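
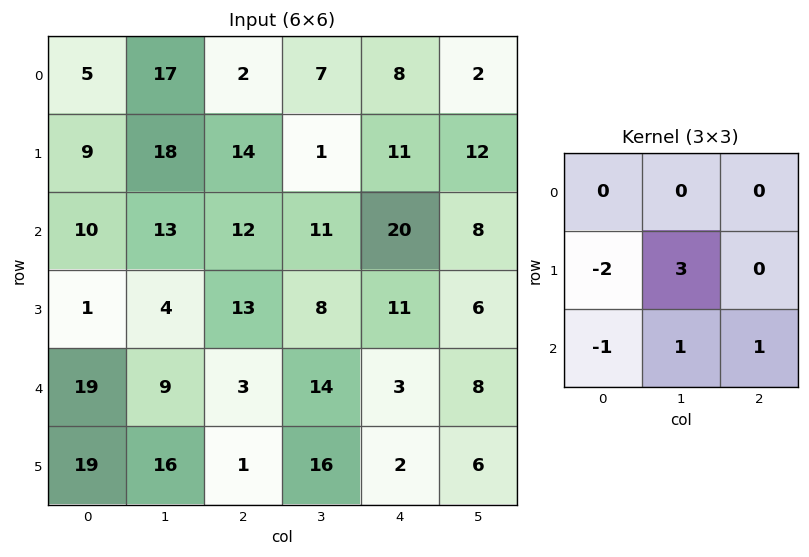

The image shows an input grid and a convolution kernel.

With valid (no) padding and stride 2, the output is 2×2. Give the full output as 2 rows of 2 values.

51 -6
3 12

Output[0,0]: The receptive field on the input at this output position is [5 17 2 / 9 18 14 / 10 13 12]. Elementwise product with the kernel and sum: 9·-2 + 18·3 + 10·-1 + 13·1 + 12·1.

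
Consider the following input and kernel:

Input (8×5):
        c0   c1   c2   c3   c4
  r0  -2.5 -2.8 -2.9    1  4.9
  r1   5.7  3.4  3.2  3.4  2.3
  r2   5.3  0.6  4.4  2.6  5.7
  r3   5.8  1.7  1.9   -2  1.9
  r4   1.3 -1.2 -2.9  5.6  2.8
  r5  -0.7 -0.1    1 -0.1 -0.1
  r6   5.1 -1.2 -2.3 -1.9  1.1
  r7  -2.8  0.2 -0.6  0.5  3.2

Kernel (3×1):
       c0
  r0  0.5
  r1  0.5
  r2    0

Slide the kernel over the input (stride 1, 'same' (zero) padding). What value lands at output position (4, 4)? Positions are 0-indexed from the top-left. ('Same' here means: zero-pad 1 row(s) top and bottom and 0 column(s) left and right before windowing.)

2.35

The receptive field on the zero-padded input at this output position is [1.9 / 2.8 / -0.1]. Elementwise product with the kernel and sum: 1.9·0.5 + 2.8·0.5.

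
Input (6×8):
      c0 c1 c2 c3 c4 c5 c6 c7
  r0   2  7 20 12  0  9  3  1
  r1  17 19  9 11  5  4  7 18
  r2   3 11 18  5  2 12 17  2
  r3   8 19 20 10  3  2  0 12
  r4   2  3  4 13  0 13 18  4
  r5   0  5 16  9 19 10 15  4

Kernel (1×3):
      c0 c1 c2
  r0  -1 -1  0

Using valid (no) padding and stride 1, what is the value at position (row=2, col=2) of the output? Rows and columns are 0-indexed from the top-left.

The receptive field on the input at this output position is [18 5 2]. Elementwise product with the kernel and sum: 18·-1 + 5·-1.

-23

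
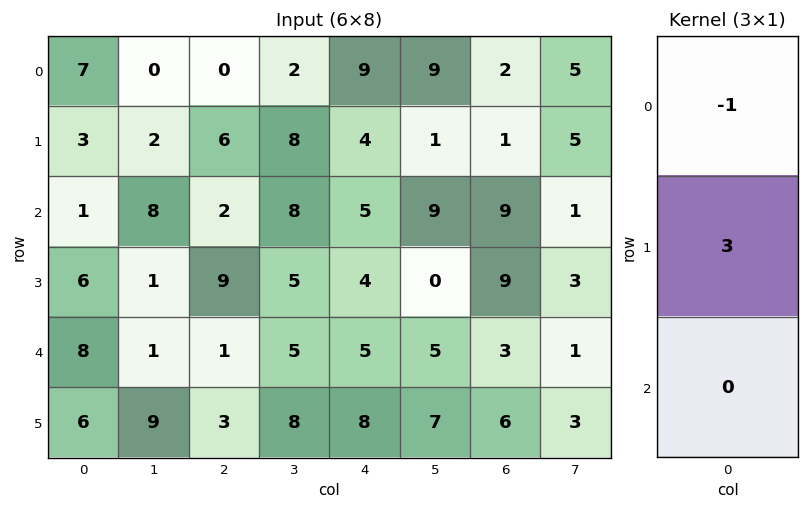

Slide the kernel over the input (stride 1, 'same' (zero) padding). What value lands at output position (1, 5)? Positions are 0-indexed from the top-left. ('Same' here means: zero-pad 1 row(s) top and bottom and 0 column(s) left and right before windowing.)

-6

The receptive field on the zero-padded input at this output position is [9 / 1 / 9]. Elementwise product with the kernel and sum: 9·-1 + 1·3.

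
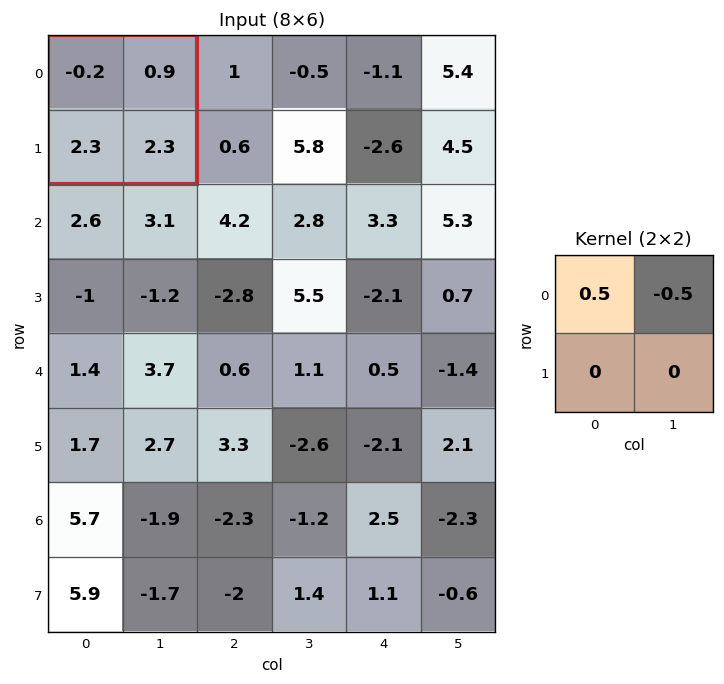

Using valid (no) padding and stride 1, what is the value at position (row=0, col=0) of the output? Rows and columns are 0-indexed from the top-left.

-0.55

The receptive field on the input at this output position is [-0.2 0.9 / 2.3 2.3]. Elementwise product with the kernel and sum: -0.2·0.5 + 0.9·-0.5.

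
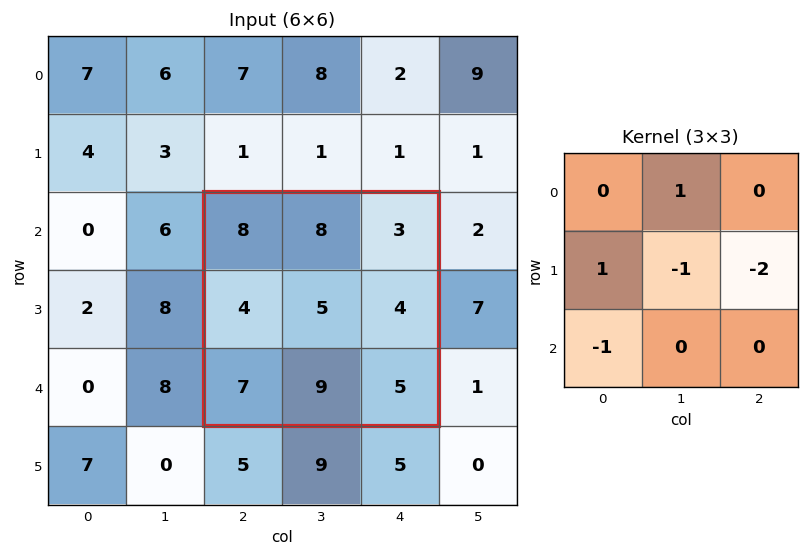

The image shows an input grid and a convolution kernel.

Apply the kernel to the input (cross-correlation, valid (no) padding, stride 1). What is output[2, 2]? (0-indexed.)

The receptive field on the input at this output position is [8 8 3 / 4 5 4 / 7 9 5]. Elementwise product with the kernel and sum: 8·1 + 4·1 + 5·-1 + 4·-2 + 7·-1.

-8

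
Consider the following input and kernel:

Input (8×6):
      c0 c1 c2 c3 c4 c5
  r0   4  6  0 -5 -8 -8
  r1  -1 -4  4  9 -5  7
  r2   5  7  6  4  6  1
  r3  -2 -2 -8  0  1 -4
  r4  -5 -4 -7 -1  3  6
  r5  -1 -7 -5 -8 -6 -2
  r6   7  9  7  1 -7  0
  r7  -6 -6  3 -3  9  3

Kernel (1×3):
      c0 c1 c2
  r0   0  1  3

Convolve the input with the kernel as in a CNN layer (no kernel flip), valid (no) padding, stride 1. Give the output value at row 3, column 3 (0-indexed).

The receptive field on the input at this output position is [0 1 -4]. Elementwise product with the kernel and sum: 1·1 + -4·3.

-11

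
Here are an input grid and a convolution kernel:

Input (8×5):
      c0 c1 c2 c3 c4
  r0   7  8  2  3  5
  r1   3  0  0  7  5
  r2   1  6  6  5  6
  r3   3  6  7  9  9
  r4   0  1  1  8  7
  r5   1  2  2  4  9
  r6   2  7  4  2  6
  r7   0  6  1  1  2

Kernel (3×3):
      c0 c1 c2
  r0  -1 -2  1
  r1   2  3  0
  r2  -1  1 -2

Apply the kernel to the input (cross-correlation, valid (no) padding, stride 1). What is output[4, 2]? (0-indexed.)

-8

The receptive field on the input at this output position is [1 8 7 / 2 4 9 / 4 2 6]. Elementwise product with the kernel and sum: 1·-1 + 8·-2 + 7·1 + 2·2 + 4·3 + 4·-1 + 2·1 + 6·-2.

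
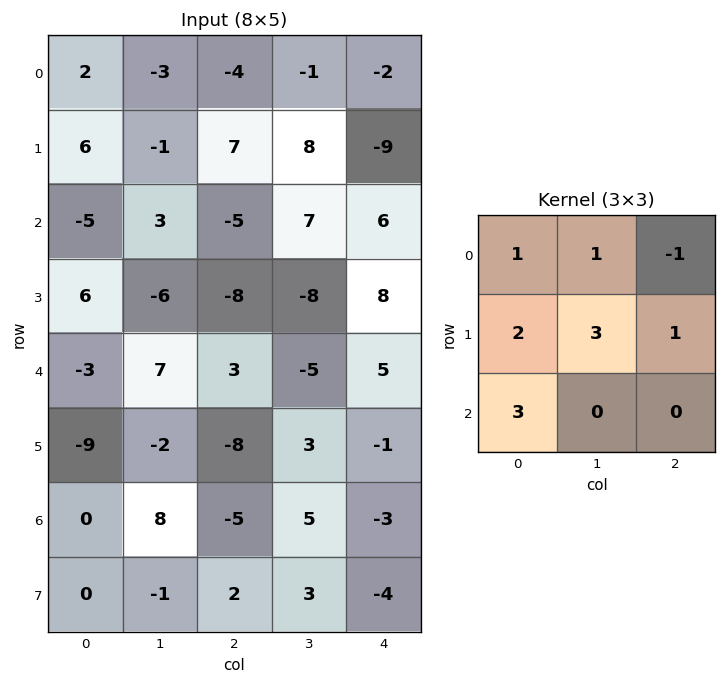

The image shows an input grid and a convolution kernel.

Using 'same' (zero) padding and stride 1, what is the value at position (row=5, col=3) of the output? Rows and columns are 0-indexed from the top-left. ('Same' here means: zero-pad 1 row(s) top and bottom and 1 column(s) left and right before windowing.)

-30

The receptive field on the zero-padded input at this output position is [3 -5 5 / -8 3 -1 / -5 5 -3]. Elementwise product with the kernel and sum: 3·1 + -5·1 + 5·-1 + -8·2 + 3·3 + -1·1 + -5·3.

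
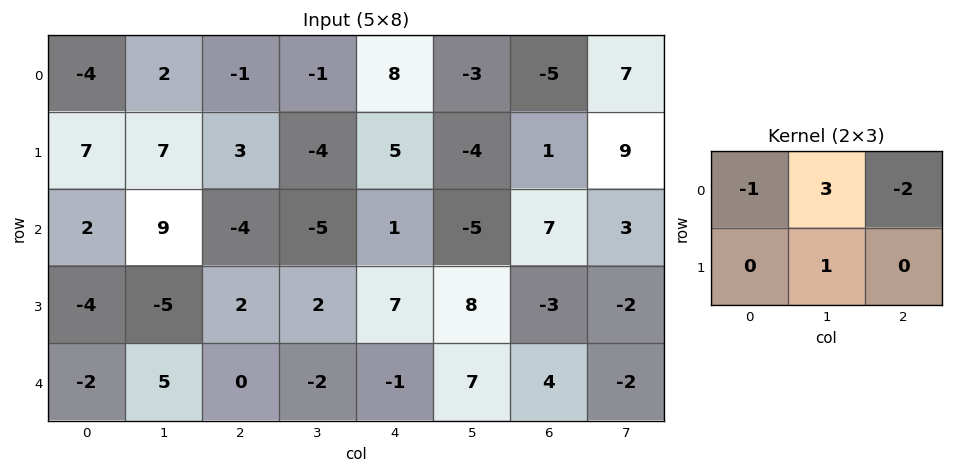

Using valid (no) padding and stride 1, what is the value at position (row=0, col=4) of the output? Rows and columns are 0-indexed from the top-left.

-11

The receptive field on the input at this output position is [8 -3 -5 / 5 -4 1]. Elementwise product with the kernel and sum: 8·-1 + -3·3 + -5·-2 + -4·1.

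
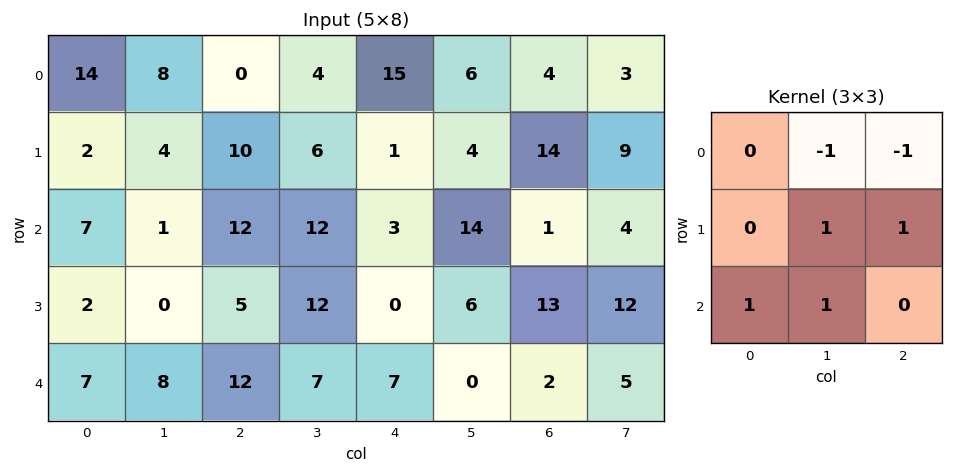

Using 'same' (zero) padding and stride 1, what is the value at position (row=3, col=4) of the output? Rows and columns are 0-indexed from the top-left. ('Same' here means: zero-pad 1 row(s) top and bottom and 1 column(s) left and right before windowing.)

3

The receptive field on the zero-padded input at this output position is [12 3 14 / 12 0 6 / 7 7 0]. Elementwise product with the kernel and sum: 3·-1 + 14·-1 + 0·1 + 6·1 + 7·1 + 7·1.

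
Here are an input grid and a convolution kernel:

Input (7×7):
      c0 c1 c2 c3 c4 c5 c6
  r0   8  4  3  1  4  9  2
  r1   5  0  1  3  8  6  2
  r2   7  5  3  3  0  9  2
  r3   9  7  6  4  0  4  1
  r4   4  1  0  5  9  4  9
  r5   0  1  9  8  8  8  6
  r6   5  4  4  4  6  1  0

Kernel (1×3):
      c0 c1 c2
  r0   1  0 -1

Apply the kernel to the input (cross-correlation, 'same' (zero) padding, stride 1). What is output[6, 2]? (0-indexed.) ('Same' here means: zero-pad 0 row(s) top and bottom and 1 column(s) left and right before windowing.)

0

The receptive field on the zero-padded input at this output position is [4 4 4]. Elementwise product with the kernel and sum: 4·1 + 4·-1.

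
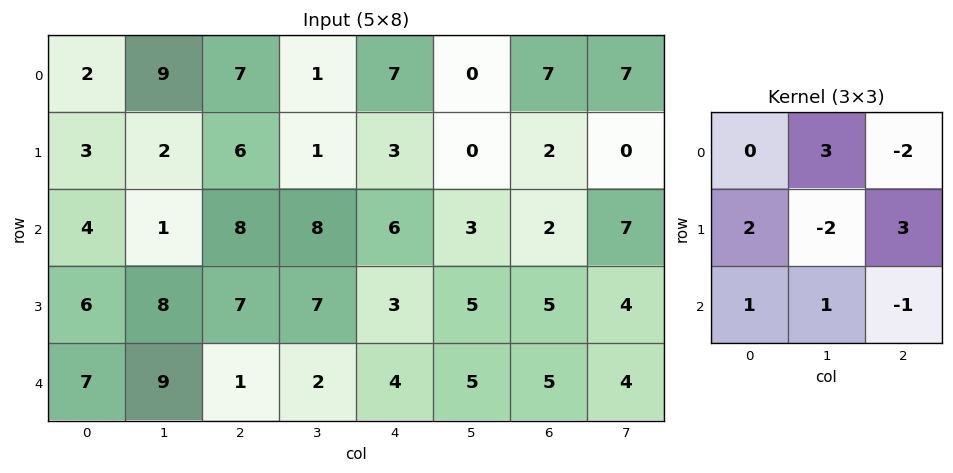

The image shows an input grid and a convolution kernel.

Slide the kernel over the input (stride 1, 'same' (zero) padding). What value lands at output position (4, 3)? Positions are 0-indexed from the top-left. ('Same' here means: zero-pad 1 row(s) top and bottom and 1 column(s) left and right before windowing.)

25

The receptive field on the zero-padded input at this output position is [7 7 3 / 1 2 4 / 0 0 0]. Elementwise product with the kernel and sum: 7·3 + 3·-2 + 1·2 + 2·-2 + 4·3 + 0·1 + 0·1 + 0·-1.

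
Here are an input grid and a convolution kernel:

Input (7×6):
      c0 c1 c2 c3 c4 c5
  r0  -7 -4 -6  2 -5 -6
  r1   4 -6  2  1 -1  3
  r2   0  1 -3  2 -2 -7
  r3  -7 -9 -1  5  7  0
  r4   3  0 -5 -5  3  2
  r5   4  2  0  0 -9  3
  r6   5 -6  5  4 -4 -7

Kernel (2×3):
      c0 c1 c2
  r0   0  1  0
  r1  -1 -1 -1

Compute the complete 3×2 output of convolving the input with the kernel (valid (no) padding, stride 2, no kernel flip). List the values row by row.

Output[0,0]: The receptive field on the input at this output position is [-7 -4 -6 / 4 -6 2]. Elementwise product with the kernel and sum: -4·1 + 4·-1 + -6·-1 + 2·-1.

-4 0
18 -9
-6 4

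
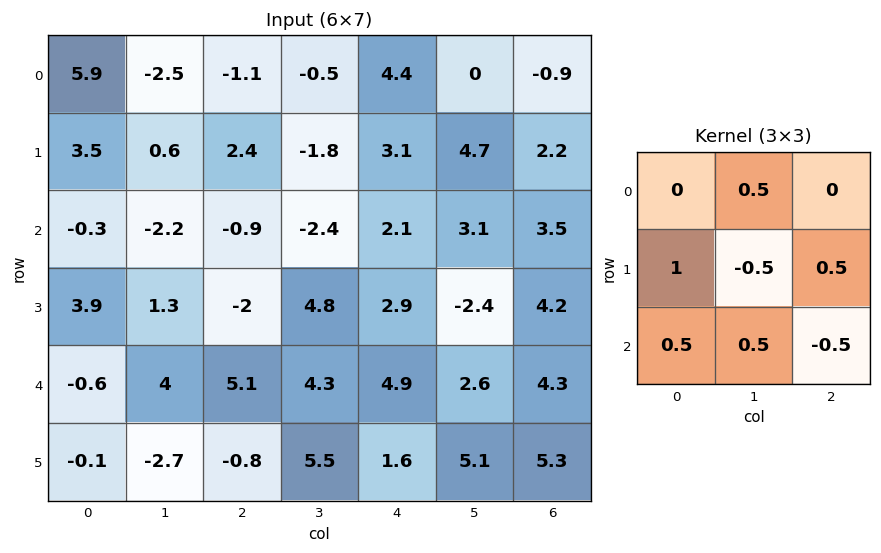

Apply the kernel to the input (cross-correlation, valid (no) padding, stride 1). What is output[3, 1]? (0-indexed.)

The receptive field on the input at this output position is [1.3 -2 4.8 / 4 5.1 4.3 / -2.7 -0.8 5.5]. Elementwise product with the kernel and sum: -2·0.5 + 4·1 + 5.1·-0.5 + 4.3·0.5 + -2.7·0.5 + -0.8·0.5 + 5.5·-0.5.

-1.9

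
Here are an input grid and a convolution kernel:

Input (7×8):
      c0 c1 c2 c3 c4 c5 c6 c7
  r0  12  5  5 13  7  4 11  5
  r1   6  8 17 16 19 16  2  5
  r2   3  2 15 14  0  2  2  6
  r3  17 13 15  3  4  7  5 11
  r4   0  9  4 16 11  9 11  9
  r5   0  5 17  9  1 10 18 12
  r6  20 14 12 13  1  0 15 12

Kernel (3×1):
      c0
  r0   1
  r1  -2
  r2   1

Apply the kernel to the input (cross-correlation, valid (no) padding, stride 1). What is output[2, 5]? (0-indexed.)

The receptive field on the input at this output position is [2 / 7 / 9]. Elementwise product with the kernel and sum: 2·1 + 7·-2 + 9·1.

-3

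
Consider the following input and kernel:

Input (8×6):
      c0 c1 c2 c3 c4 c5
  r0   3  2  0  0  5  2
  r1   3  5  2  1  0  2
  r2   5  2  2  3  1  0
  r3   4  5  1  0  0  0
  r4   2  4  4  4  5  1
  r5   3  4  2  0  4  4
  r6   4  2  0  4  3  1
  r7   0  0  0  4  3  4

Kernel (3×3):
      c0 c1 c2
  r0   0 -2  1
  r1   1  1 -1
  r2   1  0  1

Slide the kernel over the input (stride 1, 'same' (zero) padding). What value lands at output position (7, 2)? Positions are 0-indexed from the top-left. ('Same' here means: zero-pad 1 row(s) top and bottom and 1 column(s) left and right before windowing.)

The receptive field on the zero-padded input at this output position is [2 0 4 / 0 0 4 / 0 0 0]. Elementwise product with the kernel and sum: 0·-2 + 4·1 + 0·1 + 0·1 + 4·-1 + 0·1 + 0·1.

0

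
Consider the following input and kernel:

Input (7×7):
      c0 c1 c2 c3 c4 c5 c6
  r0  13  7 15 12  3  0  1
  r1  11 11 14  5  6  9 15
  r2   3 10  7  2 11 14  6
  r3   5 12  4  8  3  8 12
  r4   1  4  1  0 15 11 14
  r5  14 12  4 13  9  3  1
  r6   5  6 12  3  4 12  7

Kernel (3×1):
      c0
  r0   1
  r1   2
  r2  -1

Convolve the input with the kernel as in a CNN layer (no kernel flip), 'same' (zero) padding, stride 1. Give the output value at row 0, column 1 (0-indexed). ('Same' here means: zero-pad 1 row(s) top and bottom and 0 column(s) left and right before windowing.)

3

The receptive field on the zero-padded input at this output position is [0 / 7 / 11]. Elementwise product with the kernel and sum: 0·1 + 7·2 + 11·-1.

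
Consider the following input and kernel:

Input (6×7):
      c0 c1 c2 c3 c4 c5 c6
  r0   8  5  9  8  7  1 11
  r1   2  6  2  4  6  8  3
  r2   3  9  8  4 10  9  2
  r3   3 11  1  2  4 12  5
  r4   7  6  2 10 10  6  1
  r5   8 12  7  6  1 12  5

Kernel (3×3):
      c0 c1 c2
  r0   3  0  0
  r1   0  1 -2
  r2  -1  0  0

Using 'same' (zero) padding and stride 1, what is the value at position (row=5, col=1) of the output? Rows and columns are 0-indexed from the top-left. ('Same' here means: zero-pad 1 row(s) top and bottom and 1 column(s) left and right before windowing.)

19

The receptive field on the zero-padded input at this output position is [7 6 2 / 8 12 7 / 0 0 0]. Elementwise product with the kernel and sum: 7·3 + 12·1 + 7·-2 + 0·-1.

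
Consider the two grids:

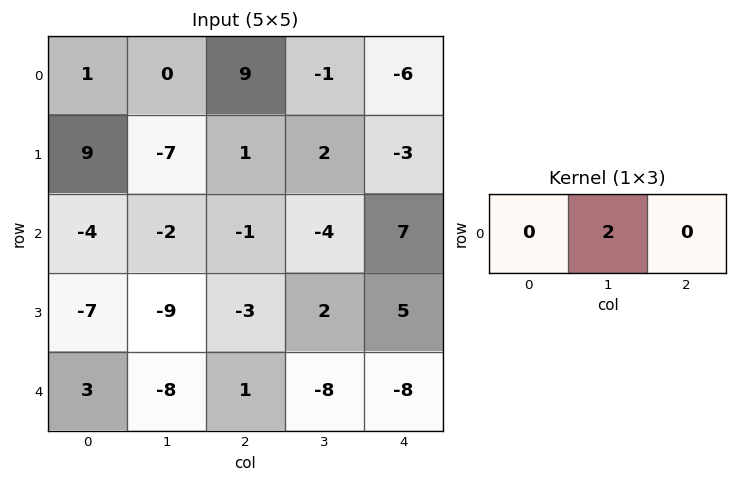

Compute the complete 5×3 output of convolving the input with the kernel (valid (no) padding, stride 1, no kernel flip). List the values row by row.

Output[0,0]: The receptive field on the input at this output position is [1 0 9]. Elementwise product with the kernel and sum: 0·2.
Output[0,1]: The receptive field on the input at this output position is [0 9 -1]. Elementwise product with the kernel and sum: 9·2.

0 18 -2
-14 2 4
-4 -2 -8
-18 -6 4
-16 2 -16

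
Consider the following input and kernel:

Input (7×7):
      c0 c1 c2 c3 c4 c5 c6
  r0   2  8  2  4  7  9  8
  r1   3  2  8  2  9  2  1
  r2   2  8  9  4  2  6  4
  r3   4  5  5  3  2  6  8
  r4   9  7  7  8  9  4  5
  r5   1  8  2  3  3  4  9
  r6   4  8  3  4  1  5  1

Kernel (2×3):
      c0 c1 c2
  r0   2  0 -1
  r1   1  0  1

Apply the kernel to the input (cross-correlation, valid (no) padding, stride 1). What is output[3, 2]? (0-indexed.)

The receptive field on the input at this output position is [5 3 2 / 7 8 9]. Elementwise product with the kernel and sum: 5·2 + 2·-1 + 7·1 + 9·1.

24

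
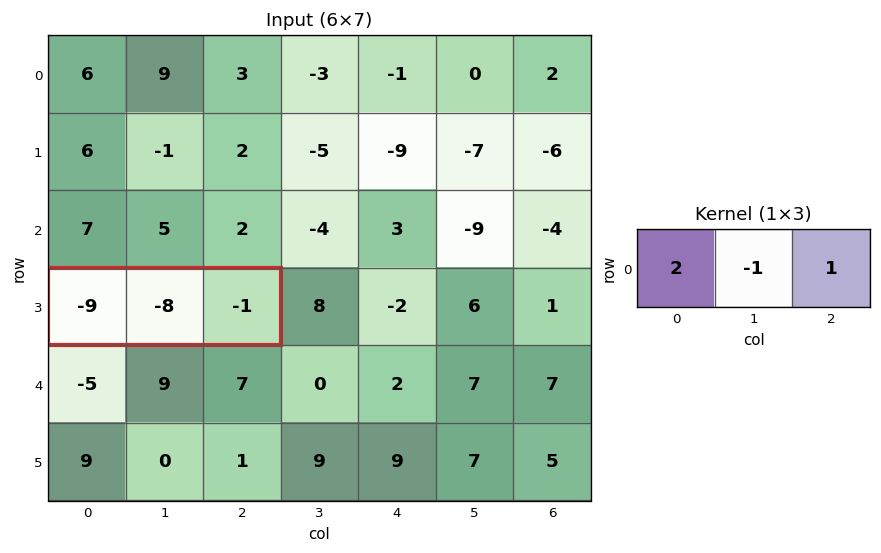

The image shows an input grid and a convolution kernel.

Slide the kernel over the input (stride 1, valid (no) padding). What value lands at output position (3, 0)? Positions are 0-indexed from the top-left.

The receptive field on the input at this output position is [-9 -8 -1]. Elementwise product with the kernel and sum: -9·2 + -8·-1 + -1·1.

-11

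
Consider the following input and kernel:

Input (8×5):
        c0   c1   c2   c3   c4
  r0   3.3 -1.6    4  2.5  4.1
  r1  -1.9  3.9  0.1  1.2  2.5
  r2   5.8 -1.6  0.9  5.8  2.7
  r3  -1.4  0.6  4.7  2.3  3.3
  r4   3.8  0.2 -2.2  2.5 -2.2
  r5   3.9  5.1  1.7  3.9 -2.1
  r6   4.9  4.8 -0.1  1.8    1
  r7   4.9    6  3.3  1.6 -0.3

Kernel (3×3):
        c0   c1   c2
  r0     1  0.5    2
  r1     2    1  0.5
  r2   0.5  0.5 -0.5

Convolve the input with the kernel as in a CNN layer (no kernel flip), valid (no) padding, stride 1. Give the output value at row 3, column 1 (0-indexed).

8.45

The receptive field on the input at this output position is [0.6 4.7 2.3 / 0.2 -2.2 2.5 / 5.1 1.7 3.9]. Elementwise product with the kernel and sum: 0.6·1 + 4.7·0.5 + 2.3·2 + 0.2·2 + -2.2·1 + 2.5·0.5 + 5.1·0.5 + 1.7·0.5 + 3.9·-0.5.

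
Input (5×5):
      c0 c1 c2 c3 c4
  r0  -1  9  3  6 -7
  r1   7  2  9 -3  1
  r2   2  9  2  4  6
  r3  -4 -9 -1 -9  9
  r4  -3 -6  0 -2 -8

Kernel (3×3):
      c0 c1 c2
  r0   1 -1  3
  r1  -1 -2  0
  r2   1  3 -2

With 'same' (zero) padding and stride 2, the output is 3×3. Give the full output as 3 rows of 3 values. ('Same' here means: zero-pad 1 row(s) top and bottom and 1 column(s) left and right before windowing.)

Output[0,0]: The receptive field on the zero-padded input at this output position is [0 0 0 / 0 -1 9 / 0 7 2]. Elementwise product with the kernel and sum: 0·1 + 0·-1 + 0·3 + 0·-1 + -1·-2 + 0·1 + 7·3 + 2·-2.

19 20 8
1 -23 -2
-17 -29 0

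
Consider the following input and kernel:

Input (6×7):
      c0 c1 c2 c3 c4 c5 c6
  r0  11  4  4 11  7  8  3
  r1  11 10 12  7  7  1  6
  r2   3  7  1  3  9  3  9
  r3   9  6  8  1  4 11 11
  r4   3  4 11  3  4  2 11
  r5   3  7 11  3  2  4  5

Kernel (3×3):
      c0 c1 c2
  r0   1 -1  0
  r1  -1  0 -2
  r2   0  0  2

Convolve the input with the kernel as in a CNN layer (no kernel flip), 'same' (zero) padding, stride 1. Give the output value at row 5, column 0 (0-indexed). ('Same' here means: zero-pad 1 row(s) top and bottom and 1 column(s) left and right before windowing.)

The receptive field on the zero-padded input at this output position is [0 3 4 / 0 3 7 / 0 0 0]. Elementwise product with the kernel and sum: 0·1 + 3·-1 + 0·-1 + 7·-2 + 0·2.

-17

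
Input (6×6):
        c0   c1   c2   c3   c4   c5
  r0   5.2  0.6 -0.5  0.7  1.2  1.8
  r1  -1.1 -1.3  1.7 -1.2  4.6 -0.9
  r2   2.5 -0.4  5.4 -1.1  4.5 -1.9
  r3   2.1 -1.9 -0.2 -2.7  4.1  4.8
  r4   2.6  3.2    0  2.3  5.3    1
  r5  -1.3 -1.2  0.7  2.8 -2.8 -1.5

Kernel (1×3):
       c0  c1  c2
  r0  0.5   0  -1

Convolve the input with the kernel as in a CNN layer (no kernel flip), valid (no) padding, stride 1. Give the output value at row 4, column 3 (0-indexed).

0.15

The receptive field on the input at this output position is [2.3 5.3 1]. Elementwise product with the kernel and sum: 2.3·0.5 + 1·-1.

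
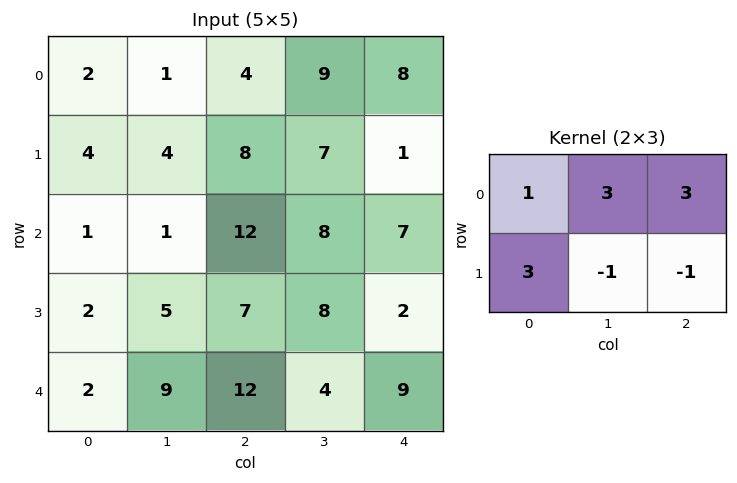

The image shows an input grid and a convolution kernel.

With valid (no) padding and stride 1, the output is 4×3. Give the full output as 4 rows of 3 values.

Output[0,0]: The receptive field on the input at this output position is [2 1 4 / 4 4 8]. Elementwise product with the kernel and sum: 2·1 + 1·3 + 4·3 + 4·3 + 4·-1 + 8·-1.
Output[0,1]: The receptive field on the input at this output position is [1 4 9 / 4 8 7]. Elementwise product with the kernel and sum: 1·1 + 4·3 + 9·3 + 4·3 + 8·-1 + 7·-1.

17 37 71
30 32 53
34 61 68
23 61 60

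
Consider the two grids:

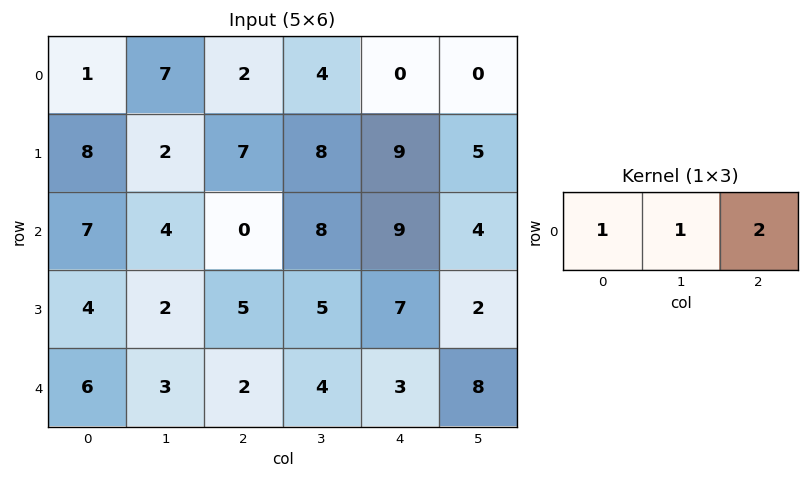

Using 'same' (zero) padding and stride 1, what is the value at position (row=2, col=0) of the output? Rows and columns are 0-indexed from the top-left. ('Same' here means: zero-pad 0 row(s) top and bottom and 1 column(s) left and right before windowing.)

The receptive field on the zero-padded input at this output position is [0 7 4]. Elementwise product with the kernel and sum: 0·1 + 7·1 + 4·2.

15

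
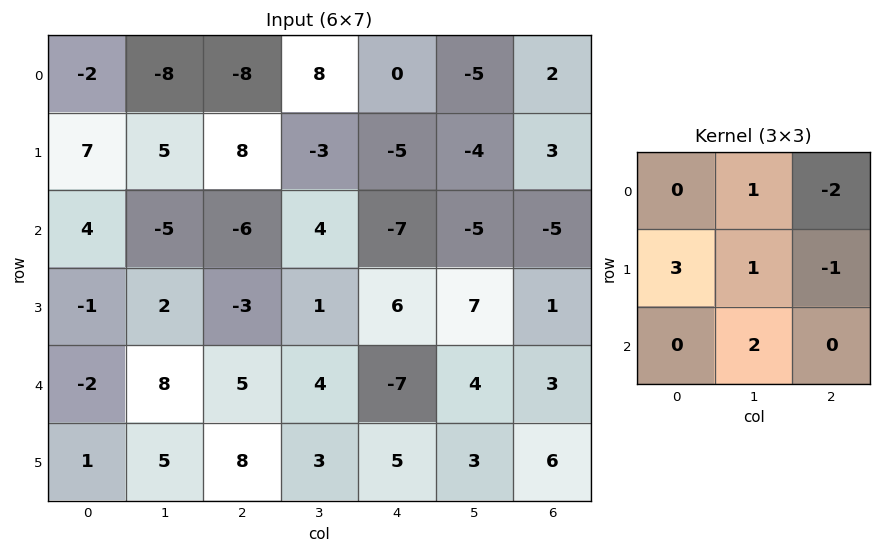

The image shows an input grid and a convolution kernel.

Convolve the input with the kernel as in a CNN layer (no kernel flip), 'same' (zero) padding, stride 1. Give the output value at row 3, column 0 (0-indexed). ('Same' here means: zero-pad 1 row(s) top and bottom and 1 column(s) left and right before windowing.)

The receptive field on the zero-padded input at this output position is [0 4 -5 / 0 -1 2 / 0 -2 8]. Elementwise product with the kernel and sum: 4·1 + -5·-2 + 0·3 + -1·1 + 2·-1 + -2·2.

7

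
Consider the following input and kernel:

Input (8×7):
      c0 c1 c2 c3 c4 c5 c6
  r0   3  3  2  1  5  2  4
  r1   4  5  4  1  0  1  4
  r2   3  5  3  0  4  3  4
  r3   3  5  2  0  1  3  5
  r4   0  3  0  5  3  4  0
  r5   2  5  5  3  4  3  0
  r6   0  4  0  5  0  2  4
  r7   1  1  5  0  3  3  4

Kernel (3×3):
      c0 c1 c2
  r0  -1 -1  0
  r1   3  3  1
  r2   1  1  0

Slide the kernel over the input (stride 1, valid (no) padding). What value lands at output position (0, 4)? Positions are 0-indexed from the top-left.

7

The receptive field on the input at this output position is [5 2 4 / 0 1 4 / 4 3 4]. Elementwise product with the kernel and sum: 5·-1 + 2·-1 + 0·3 + 1·3 + 4·1 + 4·1 + 3·1.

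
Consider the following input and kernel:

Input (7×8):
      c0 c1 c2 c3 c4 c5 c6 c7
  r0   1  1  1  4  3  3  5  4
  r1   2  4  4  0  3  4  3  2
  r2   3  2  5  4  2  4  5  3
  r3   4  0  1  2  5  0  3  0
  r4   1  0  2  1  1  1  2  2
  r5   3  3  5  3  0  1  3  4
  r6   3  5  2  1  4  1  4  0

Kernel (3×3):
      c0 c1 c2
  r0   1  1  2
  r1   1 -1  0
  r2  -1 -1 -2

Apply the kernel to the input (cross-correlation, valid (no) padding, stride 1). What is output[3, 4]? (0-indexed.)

The receptive field on the input at this output position is [5 0 3 / 1 1 2 / 0 1 3]. Elementwise product with the kernel and sum: 5·1 + 0·1 + 3·2 + 1·1 + 1·-1 + 0·-1 + 1·-1 + 3·-2.

4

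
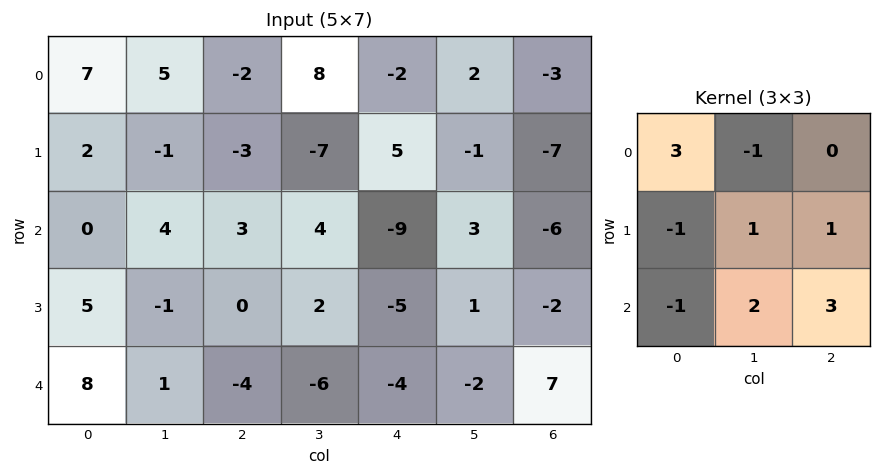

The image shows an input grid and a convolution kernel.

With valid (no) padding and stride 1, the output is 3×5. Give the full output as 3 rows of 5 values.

27 22 -35 24 -24
7 10 -21 -45 23
-28 -15 -18 7 -5

Output[0,0]: The receptive field on the input at this output position is [7 5 -2 / 2 -1 -3 / 0 4 3]. Elementwise product with the kernel and sum: 7·3 + 5·-1 + 2·-1 + -1·1 + -3·1 + 0·-1 + 4·2 + 3·3.
Output[0,1]: The receptive field on the input at this output position is [5 -2 8 / -1 -3 -7 / 4 3 4]. Elementwise product with the kernel and sum: 5·3 + -2·-1 + -1·-1 + -3·1 + -7·1 + 4·-1 + 3·2 + 4·3.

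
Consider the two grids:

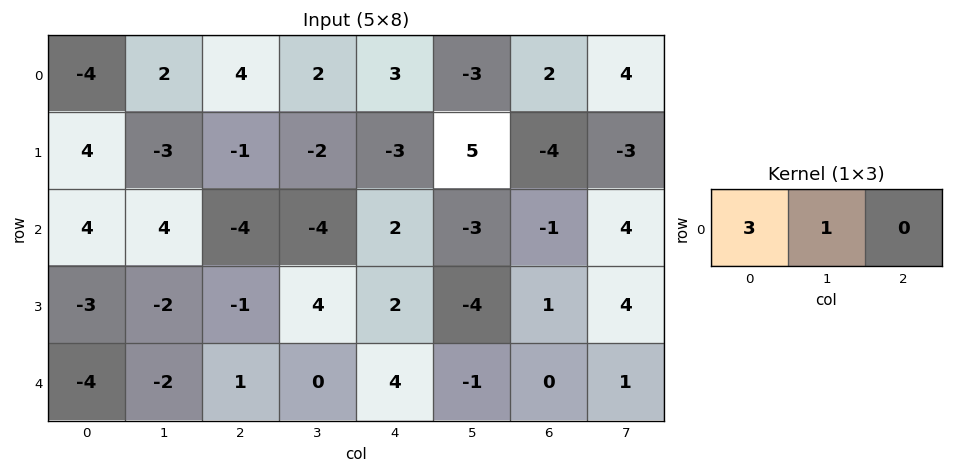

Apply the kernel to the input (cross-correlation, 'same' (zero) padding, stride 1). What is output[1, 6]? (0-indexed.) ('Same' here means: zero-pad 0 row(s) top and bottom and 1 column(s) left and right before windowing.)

The receptive field on the zero-padded input at this output position is [5 -4 -3]. Elementwise product with the kernel and sum: 5·3 + -4·1.

11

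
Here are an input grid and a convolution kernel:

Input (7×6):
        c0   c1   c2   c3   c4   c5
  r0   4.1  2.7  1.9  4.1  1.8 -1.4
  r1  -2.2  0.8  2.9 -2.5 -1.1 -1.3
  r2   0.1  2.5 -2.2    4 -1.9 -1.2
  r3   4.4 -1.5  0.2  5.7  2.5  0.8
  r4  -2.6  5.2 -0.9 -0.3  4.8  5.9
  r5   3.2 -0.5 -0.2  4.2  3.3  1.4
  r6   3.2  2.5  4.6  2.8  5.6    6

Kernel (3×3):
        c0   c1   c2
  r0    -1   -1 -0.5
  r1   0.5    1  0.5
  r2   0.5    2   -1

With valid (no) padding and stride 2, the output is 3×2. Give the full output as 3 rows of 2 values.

0.65 0.3
9.3 0.35
0.85 6.85

Output[0,0]: The receptive field on the input at this output position is [4.1 2.7 1.9 / -2.2 0.8 2.9 / 0.1 2.5 -2.2]. Elementwise product with the kernel and sum: 4.1·-1 + 2.7·-1 + 1.9·-0.5 + -2.2·0.5 + 0.8·1 + 2.9·0.5 + 0.1·0.5 + 2.5·2 + -2.2·-1.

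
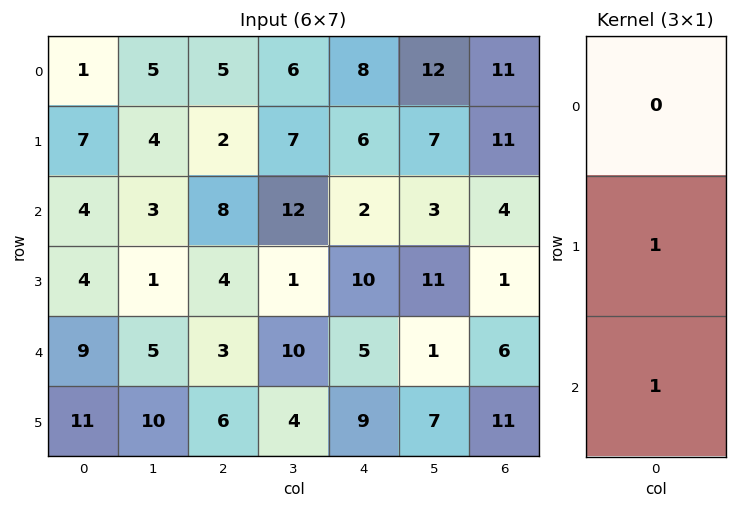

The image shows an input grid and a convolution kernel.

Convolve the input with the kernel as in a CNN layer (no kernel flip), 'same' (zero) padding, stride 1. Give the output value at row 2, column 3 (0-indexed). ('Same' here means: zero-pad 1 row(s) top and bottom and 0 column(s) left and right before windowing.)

13

The receptive field on the zero-padded input at this output position is [7 / 12 / 1]. Elementwise product with the kernel and sum: 12·1 + 1·1.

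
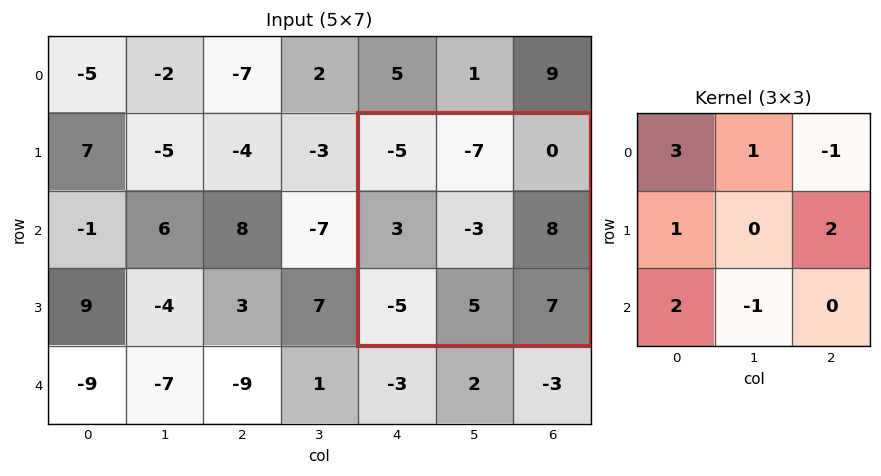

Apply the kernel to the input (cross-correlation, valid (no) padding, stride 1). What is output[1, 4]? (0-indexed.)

The receptive field on the input at this output position is [-5 -7 0 / 3 -3 8 / -5 5 7]. Elementwise product with the kernel and sum: -5·3 + -7·1 + 0·-1 + 3·1 + 8·2 + -5·2 + 5·-1.

-18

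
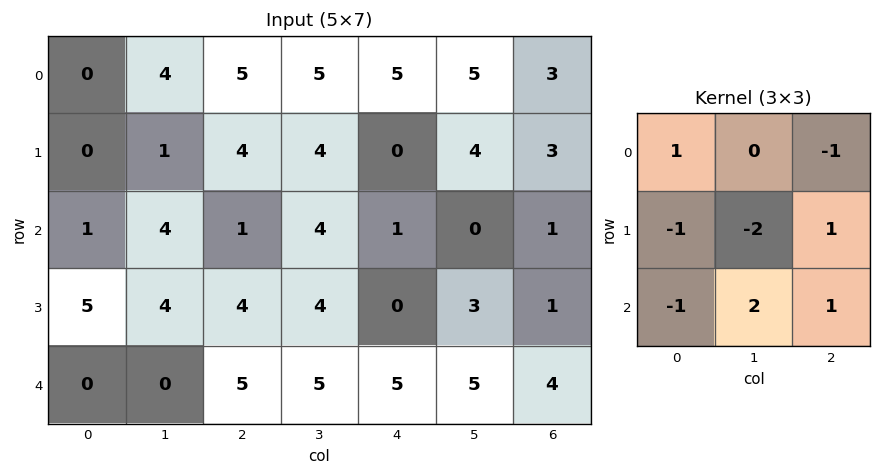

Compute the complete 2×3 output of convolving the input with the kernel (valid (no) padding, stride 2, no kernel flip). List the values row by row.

Output[0,0]: The receptive field on the input at this output position is [0 4 5 / 0 1 4 / 1 4 1]. Elementwise product with the kernel and sum: 0·1 + 5·-1 + 0·-1 + 1·-2 + 4·1 + 1·-1 + 4·2 + 1·1.

5 -4 -3
-4 -2 4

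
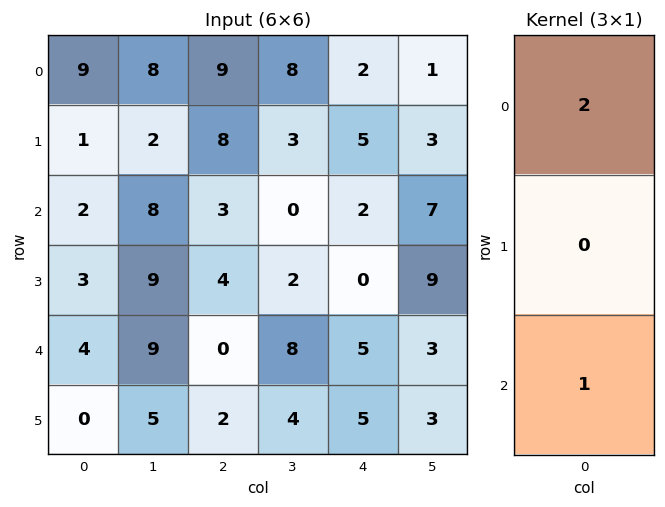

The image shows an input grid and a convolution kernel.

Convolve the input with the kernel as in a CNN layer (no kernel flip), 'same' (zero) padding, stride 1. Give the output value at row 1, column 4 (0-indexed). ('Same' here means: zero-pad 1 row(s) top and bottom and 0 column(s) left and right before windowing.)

6

The receptive field on the zero-padded input at this output position is [2 / 5 / 2]. Elementwise product with the kernel and sum: 2·2 + 2·1.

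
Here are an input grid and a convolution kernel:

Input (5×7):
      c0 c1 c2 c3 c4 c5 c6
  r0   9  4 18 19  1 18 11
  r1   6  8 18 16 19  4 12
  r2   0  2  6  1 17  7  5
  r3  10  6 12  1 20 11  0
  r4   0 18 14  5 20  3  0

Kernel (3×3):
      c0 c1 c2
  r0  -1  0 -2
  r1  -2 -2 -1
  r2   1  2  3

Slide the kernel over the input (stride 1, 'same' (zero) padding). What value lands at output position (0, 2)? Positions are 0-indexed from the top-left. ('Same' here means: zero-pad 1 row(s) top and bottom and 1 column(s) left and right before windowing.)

The receptive field on the zero-padded input at this output position is [0 0 0 / 4 18 19 / 8 18 16]. Elementwise product with the kernel and sum: 0·-1 + 0·-2 + 4·-2 + 18·-2 + 19·-1 + 8·1 + 18·2 + 16·3.

29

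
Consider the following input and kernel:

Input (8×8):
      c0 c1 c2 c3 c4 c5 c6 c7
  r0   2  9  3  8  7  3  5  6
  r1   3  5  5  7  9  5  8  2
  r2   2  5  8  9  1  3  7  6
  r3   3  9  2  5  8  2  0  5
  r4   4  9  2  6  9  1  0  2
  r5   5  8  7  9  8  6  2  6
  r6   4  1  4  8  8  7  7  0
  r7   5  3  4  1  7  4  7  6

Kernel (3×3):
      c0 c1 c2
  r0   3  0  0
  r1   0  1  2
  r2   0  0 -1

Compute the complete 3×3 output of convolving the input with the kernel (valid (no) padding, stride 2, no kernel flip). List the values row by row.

Output[0,0]: The receptive field on the input at this output position is [2 9 3 / 3 5 5 / 2 5 8]. Elementwise product with the kernel and sum: 2·3 + 5·1 + 5·2 + 8·-1.
Output[0,1]: The receptive field on the input at this output position is [3 8 7 / 5 7 9 / 8 9 1]. Elementwise product with the kernel and sum: 3·3 + 7·1 + 9·2 + 1·-1.

13 33 35
17 36 5
30 23 30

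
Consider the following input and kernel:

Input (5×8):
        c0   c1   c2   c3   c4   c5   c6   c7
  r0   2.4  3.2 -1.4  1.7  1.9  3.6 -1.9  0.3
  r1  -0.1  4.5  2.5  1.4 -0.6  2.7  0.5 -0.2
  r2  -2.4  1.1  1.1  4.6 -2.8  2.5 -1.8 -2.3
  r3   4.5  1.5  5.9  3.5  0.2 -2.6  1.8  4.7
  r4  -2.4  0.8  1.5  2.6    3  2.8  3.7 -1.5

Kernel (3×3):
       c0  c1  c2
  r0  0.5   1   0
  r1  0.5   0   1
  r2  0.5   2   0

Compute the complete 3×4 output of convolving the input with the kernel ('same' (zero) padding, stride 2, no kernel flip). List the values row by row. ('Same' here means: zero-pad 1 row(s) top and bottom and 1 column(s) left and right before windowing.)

Output[0,0]: The receptive field on the zero-padded input at this output position is [0 0 0 / 0 2.4 3.2 / 0 -0.1 4.5]. Elementwise product with the kernel and sum: 0·0.5 + 0·1 + 0·0.5 + 3.2·1 + 0·0.5 + -0.1·2.
Output[0,1]: The receptive field on the zero-padded input at this output position is [0 0 0 / 3.2 -1.4 1.7 / 4.5 2.5 1.4]. Elementwise product with the kernel and sum: 0·0.5 + 0·1 + 3.2·0.5 + 1.7·1 + 4.5·0.5 + 2.5·2.

3 10.55 3.95 4.45
10 22.45 7.05 3.1
5.3 9.65 6.05 0.4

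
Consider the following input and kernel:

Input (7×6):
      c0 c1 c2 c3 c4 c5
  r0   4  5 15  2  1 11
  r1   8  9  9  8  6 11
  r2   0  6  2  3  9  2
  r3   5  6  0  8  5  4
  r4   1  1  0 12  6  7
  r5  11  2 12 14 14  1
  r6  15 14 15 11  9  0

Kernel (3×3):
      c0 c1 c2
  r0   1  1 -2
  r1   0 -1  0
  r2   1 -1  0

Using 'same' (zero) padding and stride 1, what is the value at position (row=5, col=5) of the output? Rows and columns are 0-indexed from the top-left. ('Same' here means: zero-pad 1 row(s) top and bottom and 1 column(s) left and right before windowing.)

The receptive field on the zero-padded input at this output position is [6 7 0 / 14 1 0 / 9 0 0]. Elementwise product with the kernel and sum: 6·1 + 7·1 + 0·-2 + 1·-1 + 9·1 + 0·-1.

21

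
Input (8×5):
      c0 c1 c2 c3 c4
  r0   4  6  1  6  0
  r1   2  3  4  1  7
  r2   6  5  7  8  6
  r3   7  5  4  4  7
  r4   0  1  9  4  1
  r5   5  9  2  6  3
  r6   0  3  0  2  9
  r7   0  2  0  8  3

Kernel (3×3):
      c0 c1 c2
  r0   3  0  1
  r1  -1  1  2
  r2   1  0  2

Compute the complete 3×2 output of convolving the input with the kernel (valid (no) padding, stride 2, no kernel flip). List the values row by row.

42 33
49 52
17 56

Output[0,0]: The receptive field on the input at this output position is [4 6 1 / 2 3 4 / 6 5 7]. Elementwise product with the kernel and sum: 4·3 + 1·1 + 2·-1 + 3·1 + 4·2 + 6·1 + 7·2.
Output[0,1]: The receptive field on the input at this output position is [1 6 0 / 4 1 7 / 7 8 6]. Elementwise product with the kernel and sum: 1·3 + 0·1 + 4·-1 + 1·1 + 7·2 + 7·1 + 6·2.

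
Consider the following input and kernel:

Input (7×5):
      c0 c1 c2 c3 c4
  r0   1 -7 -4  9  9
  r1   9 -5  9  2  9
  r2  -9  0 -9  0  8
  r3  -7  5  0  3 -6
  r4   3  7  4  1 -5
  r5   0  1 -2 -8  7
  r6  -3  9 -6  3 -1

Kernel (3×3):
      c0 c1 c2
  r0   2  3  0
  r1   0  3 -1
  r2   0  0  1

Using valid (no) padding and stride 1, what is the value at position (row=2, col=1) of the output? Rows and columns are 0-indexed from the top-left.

-29

The receptive field on the input at this output position is [0 -9 0 / 5 0 3 / 7 4 1]. Elementwise product with the kernel and sum: 0·2 + -9·3 + 0·3 + 3·-1 + 1·1.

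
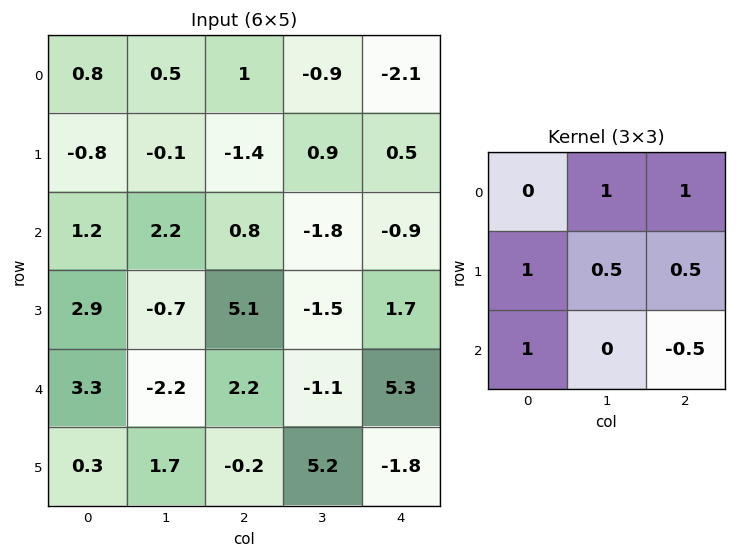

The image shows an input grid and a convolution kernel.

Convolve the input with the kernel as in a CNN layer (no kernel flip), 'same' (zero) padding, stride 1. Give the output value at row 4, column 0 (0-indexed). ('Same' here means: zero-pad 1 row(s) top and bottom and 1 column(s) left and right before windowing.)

The receptive field on the zero-padded input at this output position is [0 2.9 -0.7 / 0 3.3 -2.2 / 0 0.3 1.7]. Elementwise product with the kernel and sum: 2.9·1 + -0.7·1 + 0·1 + 3.3·0.5 + -2.2·0.5 + 0·1 + 1.7·-0.5.

1.9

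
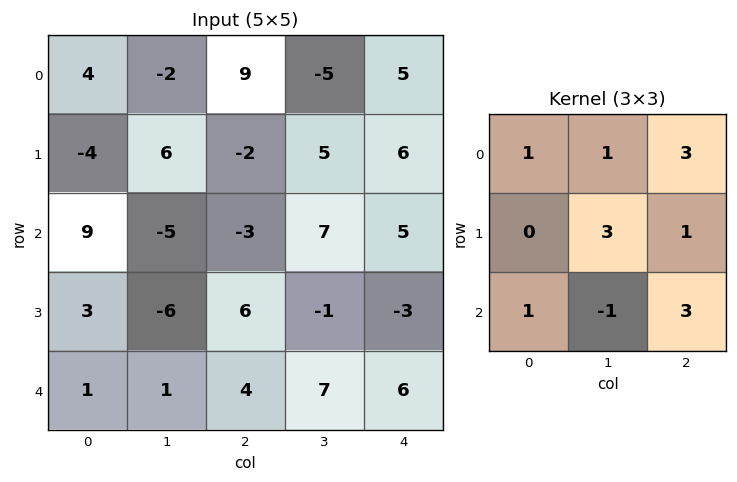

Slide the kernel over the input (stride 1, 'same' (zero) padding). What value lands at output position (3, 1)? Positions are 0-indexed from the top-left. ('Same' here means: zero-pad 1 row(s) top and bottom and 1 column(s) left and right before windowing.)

The receptive field on the zero-padded input at this output position is [9 -5 -3 / 3 -6 6 / 1 1 4]. Elementwise product with the kernel and sum: 9·1 + -5·1 + -3·3 + -6·3 + 6·1 + 1·1 + 1·-1 + 4·3.

-5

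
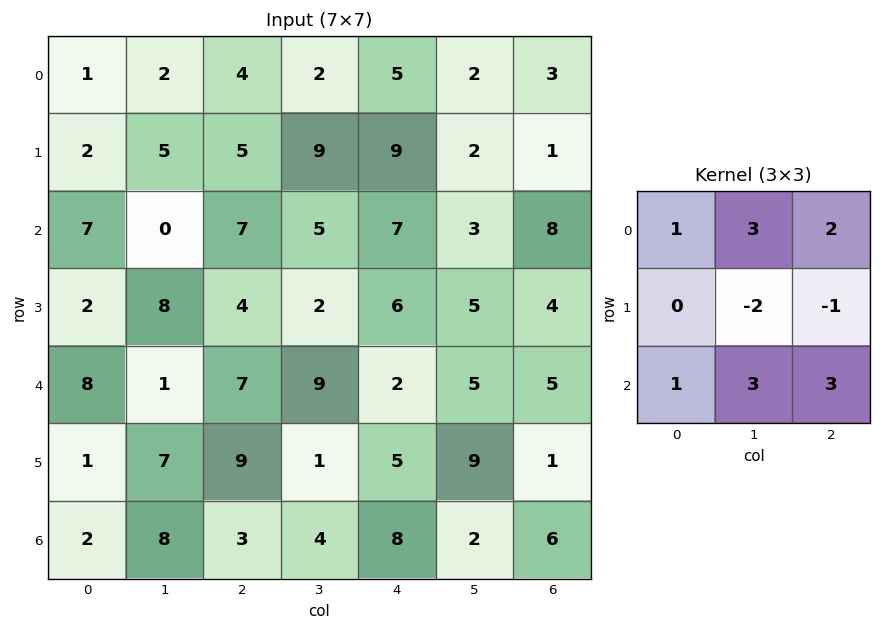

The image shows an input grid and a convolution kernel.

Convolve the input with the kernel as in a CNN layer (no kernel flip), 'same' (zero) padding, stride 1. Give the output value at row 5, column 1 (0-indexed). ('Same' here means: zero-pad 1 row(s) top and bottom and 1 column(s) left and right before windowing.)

The receptive field on the zero-padded input at this output position is [8 1 7 / 1 7 9 / 2 8 3]. Elementwise product with the kernel and sum: 8·1 + 1·3 + 7·2 + 7·-2 + 9·-1 + 2·1 + 8·3 + 3·3.

37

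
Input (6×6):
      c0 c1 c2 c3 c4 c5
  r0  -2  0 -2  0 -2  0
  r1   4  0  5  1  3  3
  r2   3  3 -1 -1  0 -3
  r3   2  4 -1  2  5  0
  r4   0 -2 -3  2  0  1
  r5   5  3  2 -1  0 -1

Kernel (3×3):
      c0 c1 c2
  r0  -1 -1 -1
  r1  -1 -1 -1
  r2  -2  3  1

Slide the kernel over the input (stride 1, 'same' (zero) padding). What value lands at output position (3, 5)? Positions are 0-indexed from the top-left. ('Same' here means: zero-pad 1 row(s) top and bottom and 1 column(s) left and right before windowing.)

1

The receptive field on the zero-padded input at this output position is [0 -3 0 / 5 0 0 / 0 1 0]. Elementwise product with the kernel and sum: 0·-1 + -3·-1 + 0·-1 + 5·-1 + 0·-1 + 0·-1 + 0·-2 + 1·3 + 0·1.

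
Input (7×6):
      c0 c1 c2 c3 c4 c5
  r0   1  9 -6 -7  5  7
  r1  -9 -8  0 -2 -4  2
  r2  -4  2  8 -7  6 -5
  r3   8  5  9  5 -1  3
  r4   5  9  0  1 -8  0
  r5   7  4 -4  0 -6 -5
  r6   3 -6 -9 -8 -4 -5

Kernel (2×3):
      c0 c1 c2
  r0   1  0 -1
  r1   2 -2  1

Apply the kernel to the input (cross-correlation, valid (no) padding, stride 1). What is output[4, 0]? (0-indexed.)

7

The receptive field on the input at this output position is [5 9 0 / 7 4 -4]. Elementwise product with the kernel and sum: 5·1 + 0·-1 + 7·2 + 4·-2 + -4·1.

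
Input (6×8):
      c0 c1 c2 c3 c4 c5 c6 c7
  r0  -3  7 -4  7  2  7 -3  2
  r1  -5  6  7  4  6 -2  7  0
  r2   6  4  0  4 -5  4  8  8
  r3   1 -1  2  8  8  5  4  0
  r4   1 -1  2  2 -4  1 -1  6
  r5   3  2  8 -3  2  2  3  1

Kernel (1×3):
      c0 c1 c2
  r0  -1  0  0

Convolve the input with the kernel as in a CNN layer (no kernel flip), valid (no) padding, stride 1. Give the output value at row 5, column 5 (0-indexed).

-2

The receptive field on the input at this output position is [2 3 1]. Elementwise product with the kernel and sum: 2·-1.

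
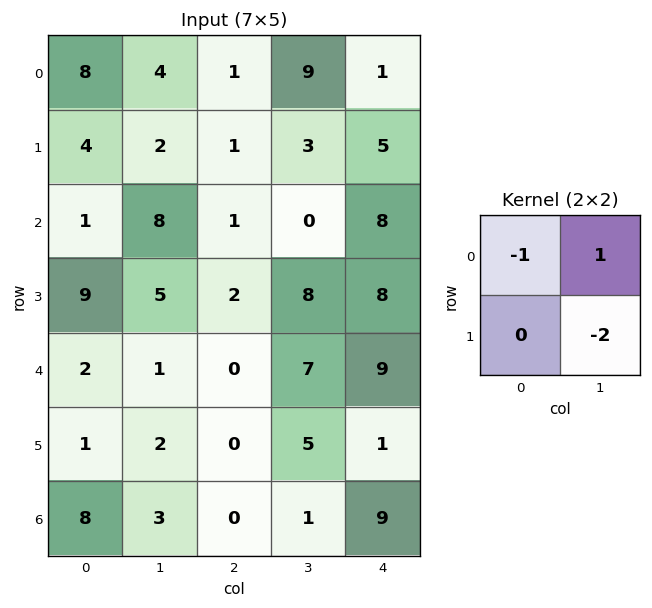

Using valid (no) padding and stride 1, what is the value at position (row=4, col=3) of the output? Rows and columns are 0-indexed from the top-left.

The receptive field on the input at this output position is [7 9 / 5 1]. Elementwise product with the kernel and sum: 7·-1 + 9·1 + 1·-2.

0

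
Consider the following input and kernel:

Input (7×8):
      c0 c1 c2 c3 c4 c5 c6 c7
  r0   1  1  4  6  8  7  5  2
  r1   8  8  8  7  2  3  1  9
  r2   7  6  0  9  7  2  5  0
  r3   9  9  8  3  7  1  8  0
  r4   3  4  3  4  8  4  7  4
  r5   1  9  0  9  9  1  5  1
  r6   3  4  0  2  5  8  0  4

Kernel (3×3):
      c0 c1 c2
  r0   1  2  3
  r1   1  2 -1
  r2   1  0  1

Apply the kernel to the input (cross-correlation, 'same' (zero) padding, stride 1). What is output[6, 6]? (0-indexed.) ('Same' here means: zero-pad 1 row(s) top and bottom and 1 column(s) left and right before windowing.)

The receptive field on the zero-padded input at this output position is [1 5 1 / 8 0 4 / 0 0 0]. Elementwise product with the kernel and sum: 1·1 + 5·2 + 1·3 + 8·1 + 0·2 + 4·-1 + 0·1 + 0·1.

18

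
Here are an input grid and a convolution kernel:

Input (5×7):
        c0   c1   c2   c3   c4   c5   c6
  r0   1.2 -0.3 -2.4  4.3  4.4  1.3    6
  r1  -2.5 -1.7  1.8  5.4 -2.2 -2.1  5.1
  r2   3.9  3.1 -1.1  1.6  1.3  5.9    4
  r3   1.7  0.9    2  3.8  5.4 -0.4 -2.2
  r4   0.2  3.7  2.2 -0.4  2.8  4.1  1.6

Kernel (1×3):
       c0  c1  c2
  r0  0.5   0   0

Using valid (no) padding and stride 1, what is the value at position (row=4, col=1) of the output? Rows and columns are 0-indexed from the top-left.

The receptive field on the input at this output position is [3.7 2.2 -0.4]. Elementwise product with the kernel and sum: 3.7·0.5.

1.85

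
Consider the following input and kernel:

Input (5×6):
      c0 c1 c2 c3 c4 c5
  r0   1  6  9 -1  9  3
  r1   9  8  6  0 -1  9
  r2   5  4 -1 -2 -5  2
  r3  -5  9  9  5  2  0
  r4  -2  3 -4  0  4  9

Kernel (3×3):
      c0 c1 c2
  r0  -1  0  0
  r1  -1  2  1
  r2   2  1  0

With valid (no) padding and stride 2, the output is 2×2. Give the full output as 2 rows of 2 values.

Output[0,0]: The receptive field on the input at this output position is [1 6 9 / 9 8 6 / 5 4 -1]. Elementwise product with the kernel and sum: 1·-1 + 9·-1 + 8·2 + 6·1 + 5·2 + 4·1.

26 -20
26 -4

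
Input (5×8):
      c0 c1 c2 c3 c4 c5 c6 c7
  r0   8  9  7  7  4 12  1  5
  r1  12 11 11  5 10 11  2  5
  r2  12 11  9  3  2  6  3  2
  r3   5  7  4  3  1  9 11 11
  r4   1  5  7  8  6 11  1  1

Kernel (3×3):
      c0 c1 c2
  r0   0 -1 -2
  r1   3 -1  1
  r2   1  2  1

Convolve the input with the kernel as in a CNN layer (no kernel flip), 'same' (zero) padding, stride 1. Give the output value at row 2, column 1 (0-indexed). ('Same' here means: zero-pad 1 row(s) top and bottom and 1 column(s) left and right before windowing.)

The receptive field on the zero-padded input at this output position is [12 11 11 / 12 11 9 / 5 7 4]. Elementwise product with the kernel and sum: 11·-1 + 11·-2 + 12·3 + 11·-1 + 9·1 + 5·1 + 7·2 + 4·1.

24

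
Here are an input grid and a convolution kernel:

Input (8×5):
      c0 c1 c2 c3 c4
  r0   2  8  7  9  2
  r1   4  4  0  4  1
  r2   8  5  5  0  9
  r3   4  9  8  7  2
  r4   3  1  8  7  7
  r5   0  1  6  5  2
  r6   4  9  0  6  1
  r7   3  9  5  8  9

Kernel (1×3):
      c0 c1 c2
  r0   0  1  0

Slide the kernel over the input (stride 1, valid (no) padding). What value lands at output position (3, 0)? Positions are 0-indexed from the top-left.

9

The receptive field on the input at this output position is [4 9 8]. Elementwise product with the kernel and sum: 9·1.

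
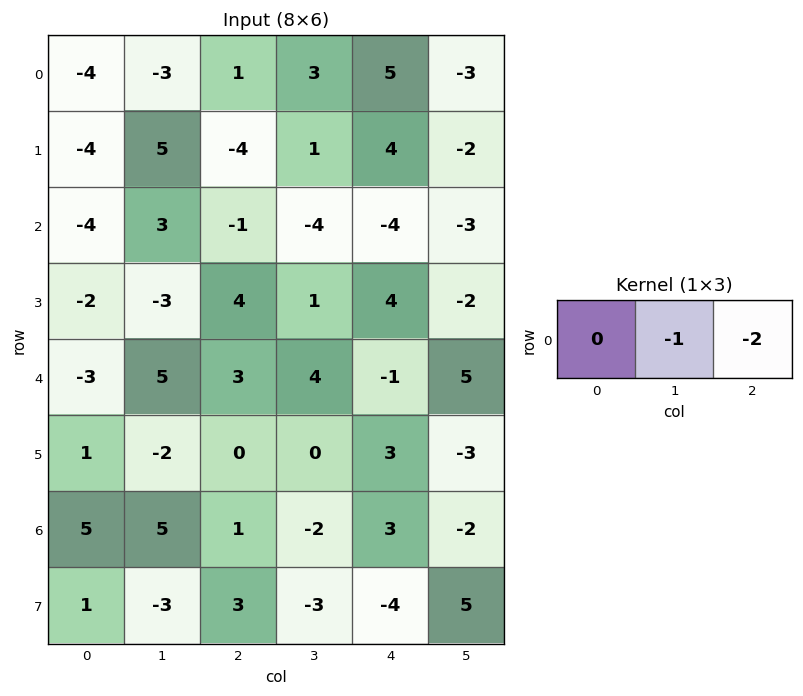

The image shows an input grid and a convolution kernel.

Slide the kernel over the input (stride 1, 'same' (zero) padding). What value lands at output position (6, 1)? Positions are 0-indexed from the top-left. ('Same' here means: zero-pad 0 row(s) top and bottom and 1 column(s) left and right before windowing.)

The receptive field on the zero-padded input at this output position is [5 5 1]. Elementwise product with the kernel and sum: 5·-1 + 1·-2.

-7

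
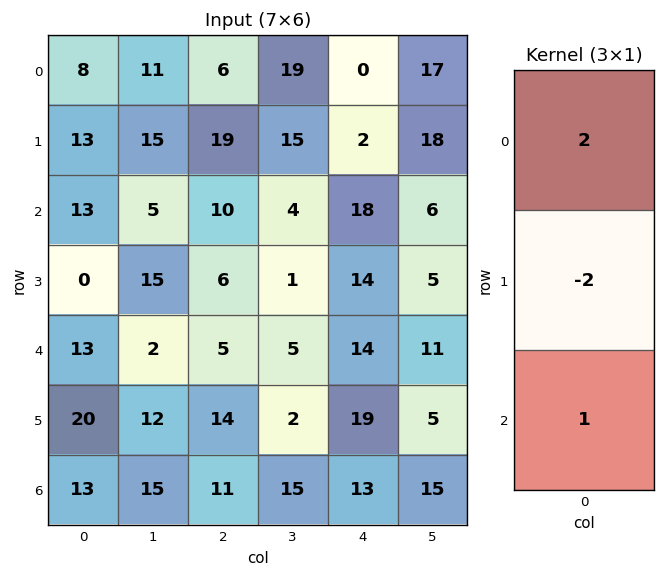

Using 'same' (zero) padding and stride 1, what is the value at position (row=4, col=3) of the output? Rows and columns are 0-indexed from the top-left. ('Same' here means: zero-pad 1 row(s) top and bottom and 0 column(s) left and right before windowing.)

-6

The receptive field on the zero-padded input at this output position is [1 / 5 / 2]. Elementwise product with the kernel and sum: 1·2 + 5·-2 + 2·1.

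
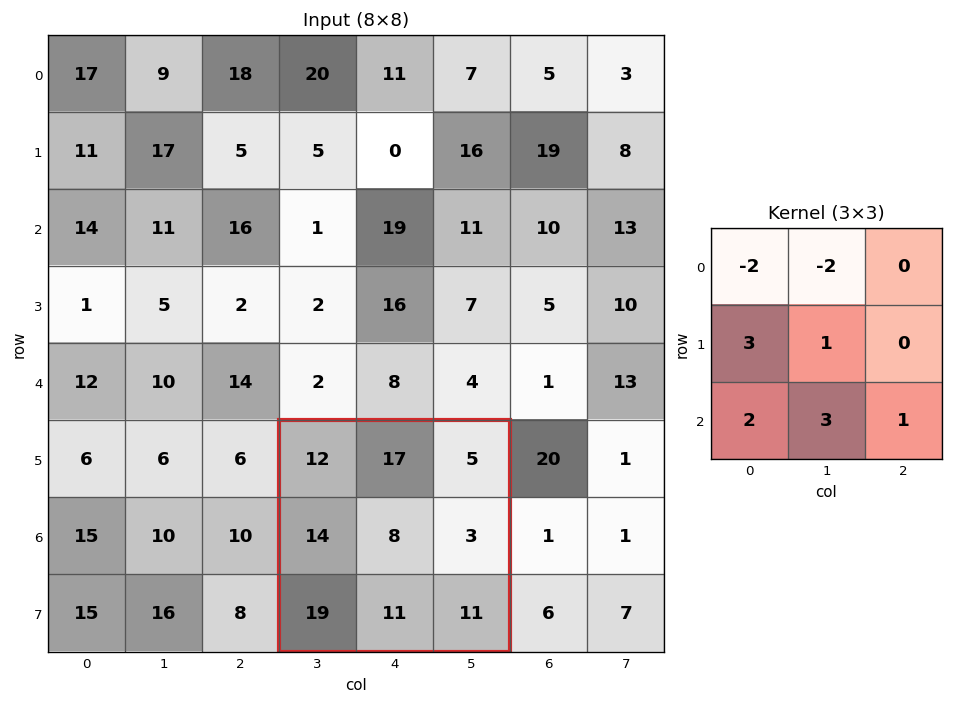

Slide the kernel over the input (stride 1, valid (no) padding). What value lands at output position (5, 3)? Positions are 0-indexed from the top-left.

The receptive field on the input at this output position is [12 17 5 / 14 8 3 / 19 11 11]. Elementwise product with the kernel and sum: 12·-2 + 17·-2 + 14·3 + 8·1 + 19·2 + 11·3 + 11·1.

74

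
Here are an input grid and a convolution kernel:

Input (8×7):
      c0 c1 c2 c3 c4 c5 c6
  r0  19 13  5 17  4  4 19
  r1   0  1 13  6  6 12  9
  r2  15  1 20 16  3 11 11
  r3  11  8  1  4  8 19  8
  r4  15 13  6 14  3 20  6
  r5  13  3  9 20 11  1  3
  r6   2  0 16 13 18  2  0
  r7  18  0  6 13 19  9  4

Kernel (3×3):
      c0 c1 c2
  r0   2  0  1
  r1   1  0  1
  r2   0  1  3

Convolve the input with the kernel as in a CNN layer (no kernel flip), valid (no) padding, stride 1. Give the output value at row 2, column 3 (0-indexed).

129

The receptive field on the input at this output position is [16 3 11 / 4 8 19 / 14 3 20]. Elementwise product with the kernel and sum: 16·2 + 11·1 + 4·1 + 19·1 + 3·1 + 20·3.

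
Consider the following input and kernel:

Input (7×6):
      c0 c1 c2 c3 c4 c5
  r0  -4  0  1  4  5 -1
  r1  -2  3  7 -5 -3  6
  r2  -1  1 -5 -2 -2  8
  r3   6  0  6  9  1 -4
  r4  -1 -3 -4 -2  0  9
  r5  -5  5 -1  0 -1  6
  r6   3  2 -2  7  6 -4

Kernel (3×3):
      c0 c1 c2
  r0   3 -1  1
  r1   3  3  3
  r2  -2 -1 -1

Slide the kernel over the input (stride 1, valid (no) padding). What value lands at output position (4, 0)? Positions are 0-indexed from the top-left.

-13

The receptive field on the input at this output position is [-1 -3 -4 / -5 5 -1 / 3 2 -2]. Elementwise product with the kernel and sum: -1·3 + -3·-1 + -4·1 + -5·3 + 5·3 + -1·3 + 3·-2 + 2·-1 + -2·-1.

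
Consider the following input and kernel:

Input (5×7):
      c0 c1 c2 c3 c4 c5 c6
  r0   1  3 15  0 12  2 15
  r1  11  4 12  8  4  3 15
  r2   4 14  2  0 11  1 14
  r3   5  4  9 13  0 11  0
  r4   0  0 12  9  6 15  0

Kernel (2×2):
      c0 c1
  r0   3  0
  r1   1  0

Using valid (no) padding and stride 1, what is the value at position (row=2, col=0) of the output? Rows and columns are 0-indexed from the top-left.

17

The receptive field on the input at this output position is [4 14 / 5 4]. Elementwise product with the kernel and sum: 4·3 + 5·1.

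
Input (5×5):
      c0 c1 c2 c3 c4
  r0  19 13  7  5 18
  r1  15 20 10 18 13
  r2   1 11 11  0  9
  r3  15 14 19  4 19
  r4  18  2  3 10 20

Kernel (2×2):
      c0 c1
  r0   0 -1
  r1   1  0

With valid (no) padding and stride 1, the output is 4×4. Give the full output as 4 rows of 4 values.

Output[0,0]: The receptive field on the input at this output position is [19 13 / 15 20]. Elementwise product with the kernel and sum: 13·-1 + 15·1.
Output[0,1]: The receptive field on the input at this output position is [13 7 / 20 10]. Elementwise product with the kernel and sum: 7·-1 + 20·1.

2 13 5 0
-19 1 -7 -13
4 3 19 -5
4 -17 -1 -9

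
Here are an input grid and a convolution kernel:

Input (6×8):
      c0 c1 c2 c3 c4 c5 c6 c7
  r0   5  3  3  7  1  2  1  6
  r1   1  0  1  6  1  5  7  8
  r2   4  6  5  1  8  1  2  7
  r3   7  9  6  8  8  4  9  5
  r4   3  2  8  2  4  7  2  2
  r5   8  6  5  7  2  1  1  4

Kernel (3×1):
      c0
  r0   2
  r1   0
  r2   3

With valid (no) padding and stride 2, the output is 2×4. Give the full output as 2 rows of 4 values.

Output[0,0]: The receptive field on the input at this output position is [5 / 1 / 4]. Elementwise product with the kernel and sum: 5·2 + 4·3.
Output[0,1]: The receptive field on the input at this output position is [3 / 1 / 5]. Elementwise product with the kernel and sum: 3·2 + 5·3.

22 21 26 8
17 34 28 10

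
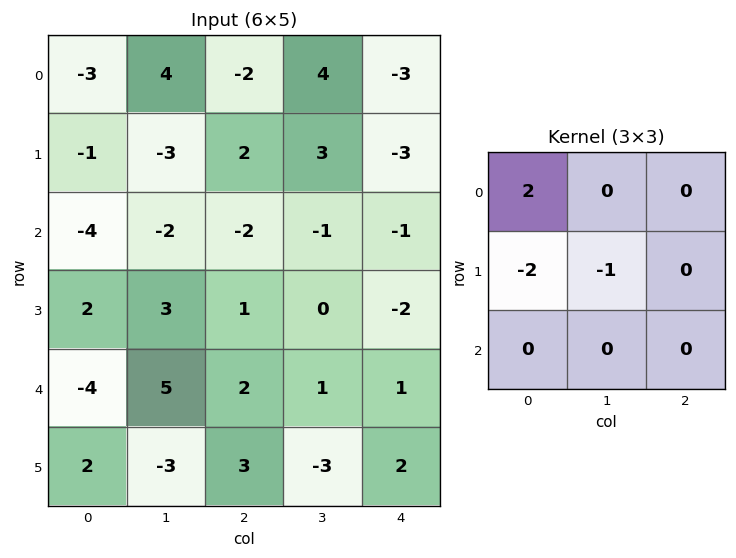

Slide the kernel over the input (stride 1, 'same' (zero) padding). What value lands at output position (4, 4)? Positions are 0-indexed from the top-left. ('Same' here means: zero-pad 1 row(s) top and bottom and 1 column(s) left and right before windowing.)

-3

The receptive field on the zero-padded input at this output position is [0 -2 0 / 1 1 0 / -3 2 0]. Elementwise product with the kernel and sum: 0·2 + 1·-2 + 1·-1.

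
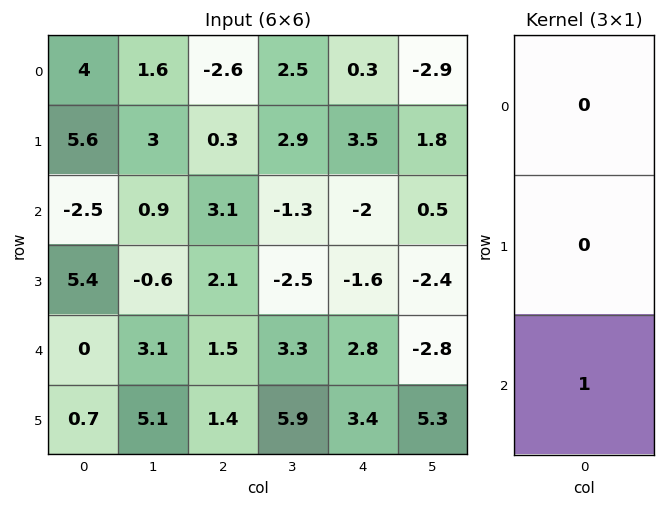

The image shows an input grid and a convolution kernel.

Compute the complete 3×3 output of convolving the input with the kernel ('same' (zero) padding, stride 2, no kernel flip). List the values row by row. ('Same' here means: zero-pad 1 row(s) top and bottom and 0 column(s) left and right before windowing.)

5.6 0.3 3.5
5.4 2.1 -1.6
0.7 1.4 3.4

Output[0,0]: The receptive field on the zero-padded input at this output position is [0 / 4 / 5.6]. Elementwise product with the kernel and sum: 5.6·1.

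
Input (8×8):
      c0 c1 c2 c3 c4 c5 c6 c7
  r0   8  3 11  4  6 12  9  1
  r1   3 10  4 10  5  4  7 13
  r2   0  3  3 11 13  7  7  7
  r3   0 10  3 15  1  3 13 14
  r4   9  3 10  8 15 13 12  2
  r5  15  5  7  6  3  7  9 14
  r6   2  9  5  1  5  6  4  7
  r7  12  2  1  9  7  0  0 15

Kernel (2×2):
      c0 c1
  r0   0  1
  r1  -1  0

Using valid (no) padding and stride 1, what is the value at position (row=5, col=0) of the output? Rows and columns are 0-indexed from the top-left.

3

The receptive field on the input at this output position is [15 5 / 2 9]. Elementwise product with the kernel and sum: 5·1 + 2·-1.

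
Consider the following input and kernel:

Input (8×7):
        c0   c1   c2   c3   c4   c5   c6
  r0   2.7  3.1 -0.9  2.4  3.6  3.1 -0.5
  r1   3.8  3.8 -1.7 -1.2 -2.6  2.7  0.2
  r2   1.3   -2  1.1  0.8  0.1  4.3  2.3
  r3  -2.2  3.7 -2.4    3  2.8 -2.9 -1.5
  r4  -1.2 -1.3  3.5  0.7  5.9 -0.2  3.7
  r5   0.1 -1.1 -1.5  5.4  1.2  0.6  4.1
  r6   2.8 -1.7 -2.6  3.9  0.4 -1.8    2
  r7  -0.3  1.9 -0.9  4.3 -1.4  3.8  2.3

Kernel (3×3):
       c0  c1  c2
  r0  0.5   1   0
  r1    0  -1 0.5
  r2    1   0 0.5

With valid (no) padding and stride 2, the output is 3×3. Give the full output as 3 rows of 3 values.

1.65 3 3.55
-5.7 6.2 14.25
-0.05 -4.75 5.6

Output[0,0]: The receptive field on the input at this output position is [2.7 3.1 -0.9 / 3.8 3.8 -1.7 / 1.3 -2 1.1]. Elementwise product with the kernel and sum: 2.7·0.5 + 3.1·1 + 3.8·-1 + -1.7·0.5 + 1.3·1 + 1.1·0.5.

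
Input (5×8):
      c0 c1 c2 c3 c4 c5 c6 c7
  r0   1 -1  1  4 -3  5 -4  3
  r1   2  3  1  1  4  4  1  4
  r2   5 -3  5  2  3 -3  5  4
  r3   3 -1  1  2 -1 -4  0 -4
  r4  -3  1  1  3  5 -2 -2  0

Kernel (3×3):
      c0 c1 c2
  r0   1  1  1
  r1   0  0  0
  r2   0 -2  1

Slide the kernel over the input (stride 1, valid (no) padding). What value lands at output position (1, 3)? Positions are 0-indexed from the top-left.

7

The receptive field on the input at this output position is [1 4 4 / 2 3 -3 / 2 -1 -4]. Elementwise product with the kernel and sum: 1·1 + 4·1 + 4·1 + -1·-2 + -4·1.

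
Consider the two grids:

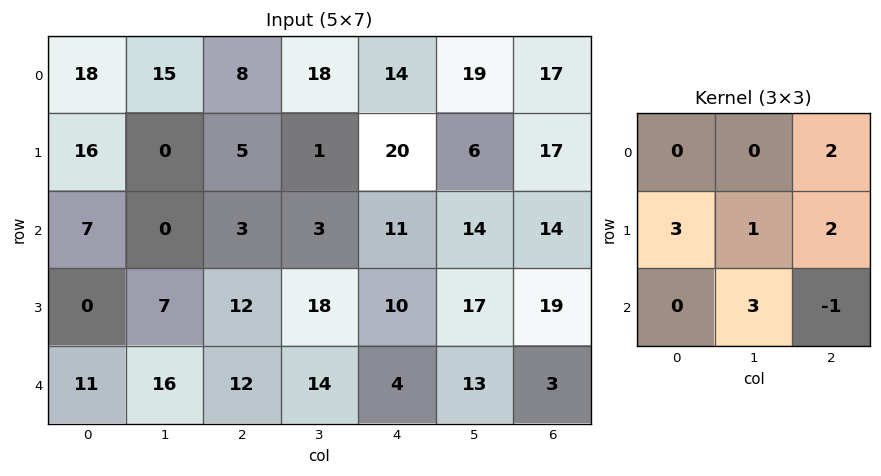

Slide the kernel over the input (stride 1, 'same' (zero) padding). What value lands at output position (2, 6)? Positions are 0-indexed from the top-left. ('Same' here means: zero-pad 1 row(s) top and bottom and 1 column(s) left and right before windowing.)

113

The receptive field on the zero-padded input at this output position is [6 17 0 / 14 14 0 / 17 19 0]. Elementwise product with the kernel and sum: 0·2 + 14·3 + 14·1 + 0·2 + 19·3 + 0·-1.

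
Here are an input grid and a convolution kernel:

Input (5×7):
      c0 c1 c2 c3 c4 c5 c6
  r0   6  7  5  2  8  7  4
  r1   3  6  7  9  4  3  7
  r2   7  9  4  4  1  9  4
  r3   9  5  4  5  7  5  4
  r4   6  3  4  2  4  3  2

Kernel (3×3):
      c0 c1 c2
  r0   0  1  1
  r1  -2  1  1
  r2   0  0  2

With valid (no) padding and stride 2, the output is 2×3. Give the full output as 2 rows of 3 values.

Output[0,0]: The receptive field on the input at this output position is [6 7 5 / 3 6 7 / 7 9 4]. Elementwise product with the kernel and sum: 7·1 + 5·1 + 3·-2 + 6·1 + 7·1 + 4·2.

27 11 21
12 17 12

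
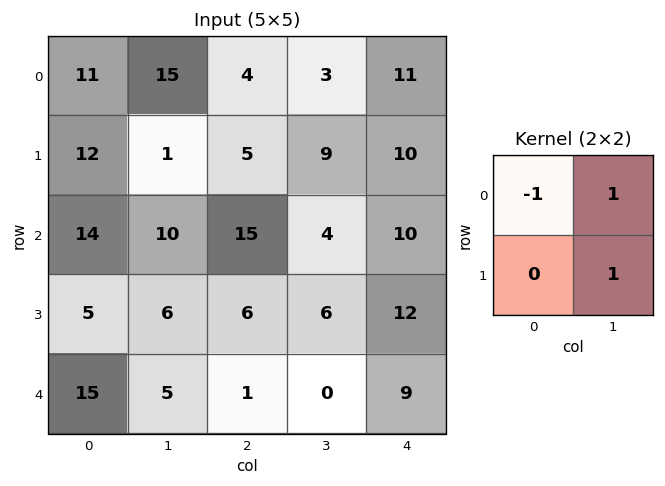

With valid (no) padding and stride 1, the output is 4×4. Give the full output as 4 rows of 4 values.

Output[0,0]: The receptive field on the input at this output position is [11 15 / 12 1]. Elementwise product with the kernel and sum: 11·-1 + 15·1 + 1·1.
Output[0,1]: The receptive field on the input at this output position is [15 4 / 1 5]. Elementwise product with the kernel and sum: 15·-1 + 4·1 + 5·1.

5 -6 8 18
-1 19 8 11
2 11 -5 18
6 1 0 15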